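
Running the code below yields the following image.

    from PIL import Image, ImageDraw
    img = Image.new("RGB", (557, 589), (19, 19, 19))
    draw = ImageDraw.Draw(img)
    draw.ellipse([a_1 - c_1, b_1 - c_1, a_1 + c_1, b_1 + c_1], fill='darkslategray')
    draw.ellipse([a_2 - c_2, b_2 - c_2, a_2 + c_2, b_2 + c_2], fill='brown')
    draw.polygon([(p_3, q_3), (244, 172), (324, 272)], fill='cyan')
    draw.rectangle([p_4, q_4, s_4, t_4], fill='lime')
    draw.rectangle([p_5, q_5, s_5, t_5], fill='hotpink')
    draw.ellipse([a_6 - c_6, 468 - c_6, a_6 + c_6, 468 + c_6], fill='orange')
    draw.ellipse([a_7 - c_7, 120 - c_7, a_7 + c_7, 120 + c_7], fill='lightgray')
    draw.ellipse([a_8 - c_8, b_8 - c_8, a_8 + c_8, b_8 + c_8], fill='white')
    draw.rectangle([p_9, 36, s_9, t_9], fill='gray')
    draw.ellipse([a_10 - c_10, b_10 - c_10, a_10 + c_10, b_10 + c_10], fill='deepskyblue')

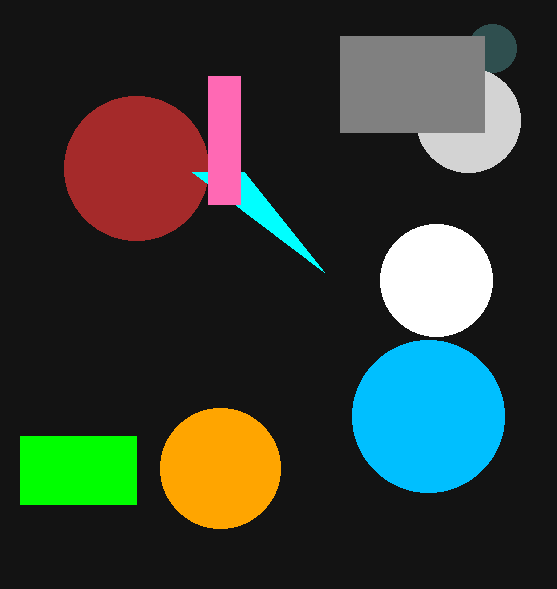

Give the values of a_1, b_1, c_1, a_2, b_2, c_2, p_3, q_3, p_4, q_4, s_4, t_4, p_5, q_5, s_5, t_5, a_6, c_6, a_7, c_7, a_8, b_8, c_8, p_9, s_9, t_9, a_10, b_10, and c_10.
a_1 = 492; b_1 = 48; c_1 = 24; a_2 = 136; b_2 = 168; c_2 = 72; p_3 = 192; q_3 = 172; p_4 = 20; q_4 = 436; s_4 = 136; t_4 = 504; p_5 = 208; q_5 = 76; s_5 = 240; t_5 = 204; a_6 = 220; c_6 = 60; a_7 = 468; c_7 = 52; a_8 = 436; b_8 = 280; c_8 = 56; p_9 = 340; s_9 = 484; t_9 = 132; a_10 = 428; b_10 = 416; c_10 = 76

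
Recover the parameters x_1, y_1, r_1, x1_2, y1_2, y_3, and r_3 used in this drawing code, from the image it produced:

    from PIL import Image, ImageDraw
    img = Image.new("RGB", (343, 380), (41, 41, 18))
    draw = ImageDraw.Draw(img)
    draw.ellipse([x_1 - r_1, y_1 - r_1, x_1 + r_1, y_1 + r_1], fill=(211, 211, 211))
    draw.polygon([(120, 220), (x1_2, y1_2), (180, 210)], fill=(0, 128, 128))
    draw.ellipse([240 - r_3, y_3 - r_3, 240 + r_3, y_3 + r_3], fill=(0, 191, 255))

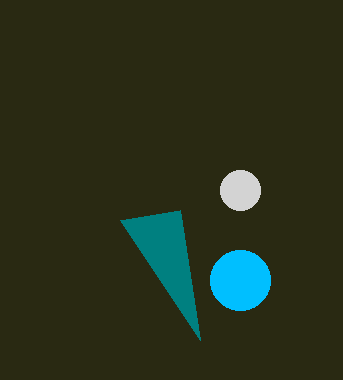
x_1 = 240
y_1 = 190
r_1 = 20
x1_2 = 200
y1_2 = 340
y_3 = 280
r_3 = 30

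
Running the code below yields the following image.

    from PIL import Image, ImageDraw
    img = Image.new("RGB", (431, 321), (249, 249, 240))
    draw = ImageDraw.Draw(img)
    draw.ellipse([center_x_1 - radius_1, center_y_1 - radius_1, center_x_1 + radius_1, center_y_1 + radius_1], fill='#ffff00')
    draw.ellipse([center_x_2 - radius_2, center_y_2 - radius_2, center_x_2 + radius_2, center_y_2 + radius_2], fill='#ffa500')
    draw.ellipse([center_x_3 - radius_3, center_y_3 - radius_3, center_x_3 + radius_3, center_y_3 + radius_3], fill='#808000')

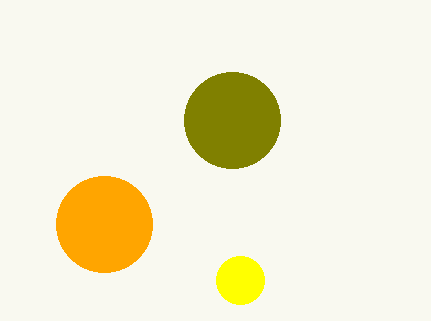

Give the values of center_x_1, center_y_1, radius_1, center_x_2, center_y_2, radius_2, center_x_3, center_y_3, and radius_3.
center_x_1 = 240
center_y_1 = 280
radius_1 = 24
center_x_2 = 104
center_y_2 = 224
radius_2 = 48
center_x_3 = 232
center_y_3 = 120
radius_3 = 48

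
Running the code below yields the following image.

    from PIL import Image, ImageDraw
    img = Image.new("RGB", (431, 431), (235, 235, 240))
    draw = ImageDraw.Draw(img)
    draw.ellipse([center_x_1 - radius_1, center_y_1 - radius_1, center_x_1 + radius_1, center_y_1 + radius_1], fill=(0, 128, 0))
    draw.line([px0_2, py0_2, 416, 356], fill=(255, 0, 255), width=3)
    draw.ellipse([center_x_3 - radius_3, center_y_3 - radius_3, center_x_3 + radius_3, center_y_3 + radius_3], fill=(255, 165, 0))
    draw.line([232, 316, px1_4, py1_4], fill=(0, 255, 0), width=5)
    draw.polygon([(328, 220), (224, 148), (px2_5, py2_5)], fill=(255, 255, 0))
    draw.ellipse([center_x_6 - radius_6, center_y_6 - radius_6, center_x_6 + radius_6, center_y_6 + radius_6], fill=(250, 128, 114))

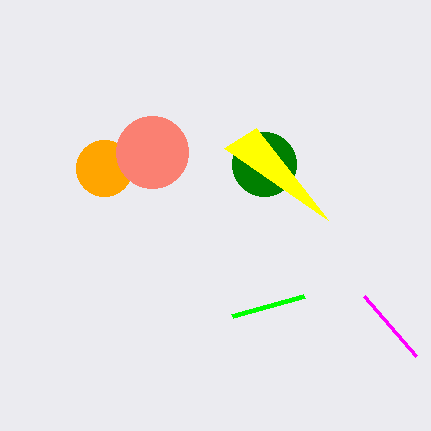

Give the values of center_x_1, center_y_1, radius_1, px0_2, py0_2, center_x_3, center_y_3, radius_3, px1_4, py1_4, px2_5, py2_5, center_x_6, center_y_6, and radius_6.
center_x_1 = 264
center_y_1 = 164
radius_1 = 32
px0_2 = 364
py0_2 = 296
center_x_3 = 104
center_y_3 = 168
radius_3 = 28
px1_4 = 304
py1_4 = 296
px2_5 = 256
py2_5 = 128
center_x_6 = 152
center_y_6 = 152
radius_6 = 36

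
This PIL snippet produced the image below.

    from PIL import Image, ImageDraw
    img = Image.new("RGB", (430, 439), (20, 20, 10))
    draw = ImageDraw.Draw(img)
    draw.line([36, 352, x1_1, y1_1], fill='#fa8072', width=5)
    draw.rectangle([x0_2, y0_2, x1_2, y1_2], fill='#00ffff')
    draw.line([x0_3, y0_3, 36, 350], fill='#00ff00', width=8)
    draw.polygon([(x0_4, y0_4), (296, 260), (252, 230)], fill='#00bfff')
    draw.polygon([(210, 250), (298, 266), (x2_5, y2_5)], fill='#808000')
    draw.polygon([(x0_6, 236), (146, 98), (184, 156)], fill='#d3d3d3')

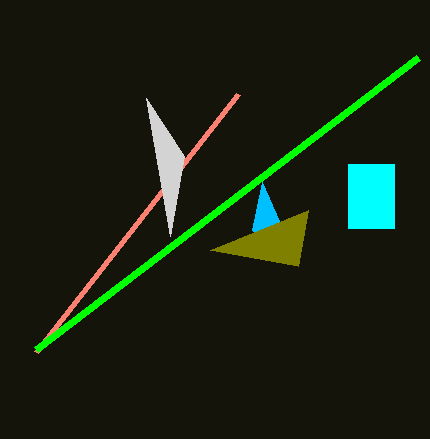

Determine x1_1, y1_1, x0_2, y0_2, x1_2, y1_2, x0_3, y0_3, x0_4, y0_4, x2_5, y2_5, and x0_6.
x1_1 = 238
y1_1 = 94
x0_2 = 348
y0_2 = 164
x1_2 = 394
y1_2 = 228
x0_3 = 418
y0_3 = 58
x0_4 = 262
y0_4 = 182
x2_5 = 308
y2_5 = 210
x0_6 = 170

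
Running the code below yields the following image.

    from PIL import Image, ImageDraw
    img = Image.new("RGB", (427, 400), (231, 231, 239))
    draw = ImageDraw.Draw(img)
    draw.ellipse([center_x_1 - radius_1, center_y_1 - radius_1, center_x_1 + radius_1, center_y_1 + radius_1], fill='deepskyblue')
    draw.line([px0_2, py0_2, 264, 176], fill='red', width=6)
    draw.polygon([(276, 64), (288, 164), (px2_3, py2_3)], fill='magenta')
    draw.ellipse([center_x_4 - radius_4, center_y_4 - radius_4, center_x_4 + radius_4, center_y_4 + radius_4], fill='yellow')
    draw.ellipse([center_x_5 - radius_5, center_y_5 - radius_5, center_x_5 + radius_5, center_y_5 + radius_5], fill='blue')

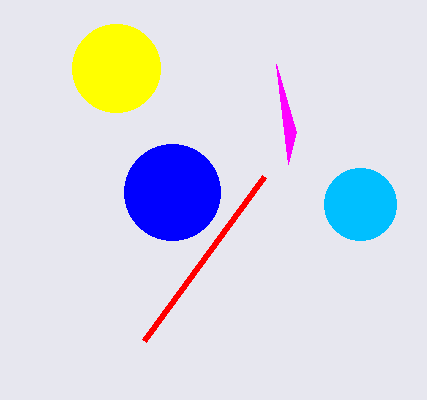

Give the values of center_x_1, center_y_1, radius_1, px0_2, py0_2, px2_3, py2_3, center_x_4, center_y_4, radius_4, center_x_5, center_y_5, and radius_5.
center_x_1 = 360, center_y_1 = 204, radius_1 = 36, px0_2 = 144, py0_2 = 340, px2_3 = 296, py2_3 = 132, center_x_4 = 116, center_y_4 = 68, radius_4 = 44, center_x_5 = 172, center_y_5 = 192, radius_5 = 48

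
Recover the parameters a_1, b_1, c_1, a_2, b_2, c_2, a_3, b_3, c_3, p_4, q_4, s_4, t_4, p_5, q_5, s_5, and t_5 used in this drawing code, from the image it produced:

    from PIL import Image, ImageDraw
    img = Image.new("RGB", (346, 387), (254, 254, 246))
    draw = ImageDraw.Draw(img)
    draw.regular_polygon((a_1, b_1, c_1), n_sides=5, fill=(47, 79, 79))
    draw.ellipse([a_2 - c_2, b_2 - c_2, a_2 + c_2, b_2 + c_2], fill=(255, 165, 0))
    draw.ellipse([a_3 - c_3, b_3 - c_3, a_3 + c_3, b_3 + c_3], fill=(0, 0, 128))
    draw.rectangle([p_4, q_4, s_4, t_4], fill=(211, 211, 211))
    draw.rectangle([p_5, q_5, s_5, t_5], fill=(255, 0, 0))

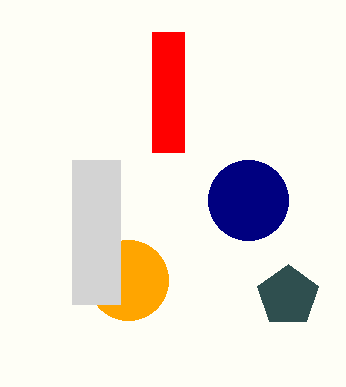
a_1 = 288
b_1 = 296
c_1 = 32
a_2 = 128
b_2 = 280
c_2 = 40
a_3 = 248
b_3 = 200
c_3 = 40
p_4 = 72
q_4 = 160
s_4 = 120
t_4 = 304
p_5 = 152
q_5 = 32
s_5 = 184
t_5 = 152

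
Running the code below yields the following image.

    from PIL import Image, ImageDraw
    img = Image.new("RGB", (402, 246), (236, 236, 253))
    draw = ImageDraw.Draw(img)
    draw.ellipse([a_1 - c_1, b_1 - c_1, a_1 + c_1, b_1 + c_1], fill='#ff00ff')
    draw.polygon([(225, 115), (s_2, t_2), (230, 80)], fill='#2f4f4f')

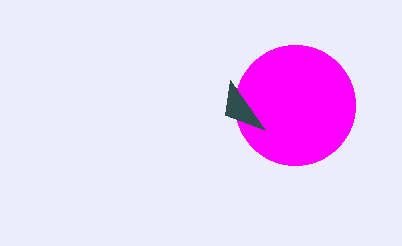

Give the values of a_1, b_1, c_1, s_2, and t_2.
a_1 = 295; b_1 = 105; c_1 = 60; s_2 = 265; t_2 = 130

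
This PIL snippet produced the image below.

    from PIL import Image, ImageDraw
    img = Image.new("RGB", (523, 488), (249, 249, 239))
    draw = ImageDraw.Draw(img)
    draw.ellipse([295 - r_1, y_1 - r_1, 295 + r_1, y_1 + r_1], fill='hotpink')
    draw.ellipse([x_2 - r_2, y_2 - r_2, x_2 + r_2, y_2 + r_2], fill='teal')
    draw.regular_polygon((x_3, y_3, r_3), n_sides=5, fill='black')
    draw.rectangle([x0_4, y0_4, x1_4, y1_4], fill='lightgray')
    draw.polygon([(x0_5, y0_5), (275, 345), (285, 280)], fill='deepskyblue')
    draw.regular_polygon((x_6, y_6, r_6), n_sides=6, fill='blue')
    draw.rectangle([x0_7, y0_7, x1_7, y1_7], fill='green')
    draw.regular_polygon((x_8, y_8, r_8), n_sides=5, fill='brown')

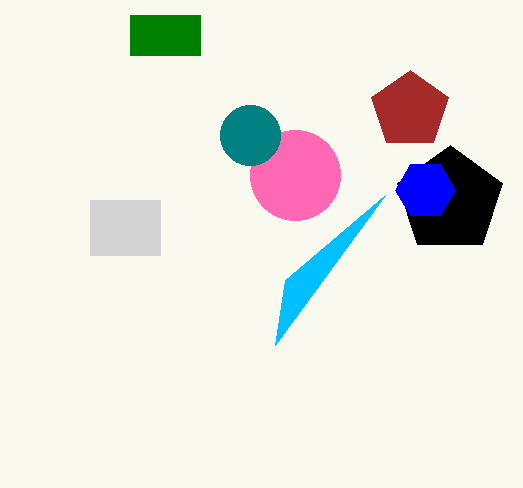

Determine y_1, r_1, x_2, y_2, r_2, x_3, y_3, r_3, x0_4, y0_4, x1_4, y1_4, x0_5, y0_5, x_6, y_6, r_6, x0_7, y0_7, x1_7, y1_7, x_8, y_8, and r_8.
y_1 = 175; r_1 = 45; x_2 = 250; y_2 = 135; r_2 = 30; x_3 = 450; y_3 = 200; r_3 = 55; x0_4 = 90; y0_4 = 200; x1_4 = 160; y1_4 = 255; x0_5 = 385; y0_5 = 195; x_6 = 425; y_6 = 190; r_6 = 30; x0_7 = 130; y0_7 = 15; x1_7 = 200; y1_7 = 55; x_8 = 410; y_8 = 110; r_8 = 40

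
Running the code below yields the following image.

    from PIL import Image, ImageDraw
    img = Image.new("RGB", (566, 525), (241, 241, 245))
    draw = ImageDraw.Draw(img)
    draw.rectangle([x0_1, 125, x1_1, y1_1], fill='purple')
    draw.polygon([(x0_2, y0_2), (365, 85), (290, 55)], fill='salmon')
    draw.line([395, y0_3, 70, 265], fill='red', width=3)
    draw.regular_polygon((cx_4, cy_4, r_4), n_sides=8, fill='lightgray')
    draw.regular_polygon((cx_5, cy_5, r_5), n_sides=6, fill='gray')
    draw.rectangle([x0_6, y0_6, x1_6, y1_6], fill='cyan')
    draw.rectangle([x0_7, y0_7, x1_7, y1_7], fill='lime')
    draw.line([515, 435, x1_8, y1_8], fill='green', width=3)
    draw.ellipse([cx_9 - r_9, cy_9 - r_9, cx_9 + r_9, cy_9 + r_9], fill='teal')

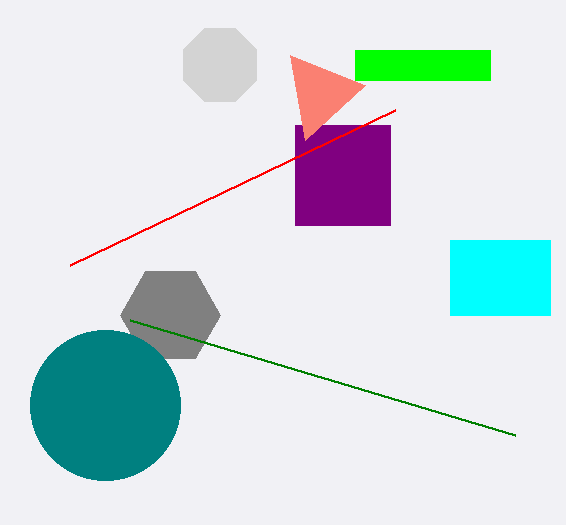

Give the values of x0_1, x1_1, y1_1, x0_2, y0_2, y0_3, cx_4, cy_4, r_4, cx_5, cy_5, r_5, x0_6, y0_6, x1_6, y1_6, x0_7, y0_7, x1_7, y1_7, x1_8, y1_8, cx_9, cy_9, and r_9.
x0_1 = 295, x1_1 = 390, y1_1 = 225, x0_2 = 305, y0_2 = 140, y0_3 = 110, cx_4 = 220, cy_4 = 65, r_4 = 40, cx_5 = 170, cy_5 = 315, r_5 = 50, x0_6 = 450, y0_6 = 240, x1_6 = 550, y1_6 = 315, x0_7 = 355, y0_7 = 50, x1_7 = 490, y1_7 = 80, x1_8 = 130, y1_8 = 320, cx_9 = 105, cy_9 = 405, r_9 = 75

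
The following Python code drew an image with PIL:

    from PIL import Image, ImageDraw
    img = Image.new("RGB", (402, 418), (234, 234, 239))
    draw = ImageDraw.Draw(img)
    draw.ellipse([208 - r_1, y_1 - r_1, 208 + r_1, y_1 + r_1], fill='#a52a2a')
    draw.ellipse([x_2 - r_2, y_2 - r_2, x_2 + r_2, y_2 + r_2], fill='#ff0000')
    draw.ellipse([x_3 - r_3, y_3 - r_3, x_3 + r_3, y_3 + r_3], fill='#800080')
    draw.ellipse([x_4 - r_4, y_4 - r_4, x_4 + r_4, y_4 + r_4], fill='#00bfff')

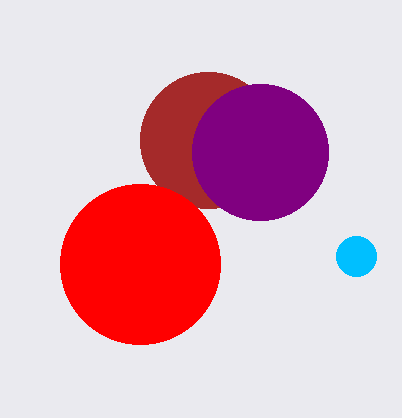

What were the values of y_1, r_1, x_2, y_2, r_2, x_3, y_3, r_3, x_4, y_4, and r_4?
y_1 = 140
r_1 = 68
x_2 = 140
y_2 = 264
r_2 = 80
x_3 = 260
y_3 = 152
r_3 = 68
x_4 = 356
y_4 = 256
r_4 = 20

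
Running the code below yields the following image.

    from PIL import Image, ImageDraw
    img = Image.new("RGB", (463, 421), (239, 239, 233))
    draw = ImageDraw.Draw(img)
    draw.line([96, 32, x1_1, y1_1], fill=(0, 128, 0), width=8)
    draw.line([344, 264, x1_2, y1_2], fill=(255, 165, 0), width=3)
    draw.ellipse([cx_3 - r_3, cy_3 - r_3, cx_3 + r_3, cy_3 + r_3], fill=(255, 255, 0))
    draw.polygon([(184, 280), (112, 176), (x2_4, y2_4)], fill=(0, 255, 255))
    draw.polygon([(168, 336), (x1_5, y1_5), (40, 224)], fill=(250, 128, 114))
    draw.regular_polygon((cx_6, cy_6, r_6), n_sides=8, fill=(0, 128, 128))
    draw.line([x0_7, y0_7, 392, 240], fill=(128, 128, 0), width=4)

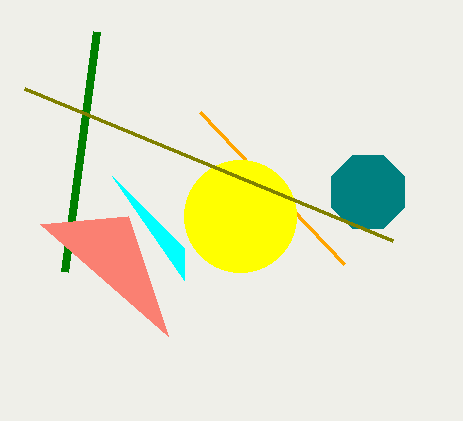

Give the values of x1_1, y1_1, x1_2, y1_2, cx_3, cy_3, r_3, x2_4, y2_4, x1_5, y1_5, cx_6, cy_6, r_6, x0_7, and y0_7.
x1_1 = 64; y1_1 = 272; x1_2 = 200; y1_2 = 112; cx_3 = 240; cy_3 = 216; r_3 = 56; x2_4 = 184; y2_4 = 248; x1_5 = 128; y1_5 = 216; cx_6 = 368; cy_6 = 192; r_6 = 40; x0_7 = 24; y0_7 = 88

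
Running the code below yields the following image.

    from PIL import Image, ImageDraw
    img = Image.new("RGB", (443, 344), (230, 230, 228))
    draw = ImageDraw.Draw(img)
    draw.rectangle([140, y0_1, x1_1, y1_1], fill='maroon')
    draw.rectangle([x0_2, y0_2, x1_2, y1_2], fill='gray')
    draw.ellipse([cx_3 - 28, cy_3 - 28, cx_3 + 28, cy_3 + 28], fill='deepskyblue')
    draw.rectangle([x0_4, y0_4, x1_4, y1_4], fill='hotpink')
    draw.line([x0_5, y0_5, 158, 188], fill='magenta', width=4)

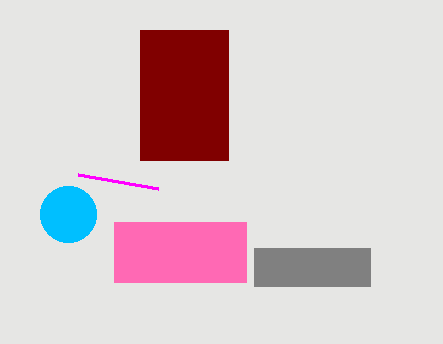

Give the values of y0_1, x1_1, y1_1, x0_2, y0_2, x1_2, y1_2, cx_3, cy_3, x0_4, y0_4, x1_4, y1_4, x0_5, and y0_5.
y0_1 = 30
x1_1 = 228
y1_1 = 160
x0_2 = 254
y0_2 = 248
x1_2 = 370
y1_2 = 286
cx_3 = 68
cy_3 = 214
x0_4 = 114
y0_4 = 222
x1_4 = 246
y1_4 = 282
x0_5 = 78
y0_5 = 174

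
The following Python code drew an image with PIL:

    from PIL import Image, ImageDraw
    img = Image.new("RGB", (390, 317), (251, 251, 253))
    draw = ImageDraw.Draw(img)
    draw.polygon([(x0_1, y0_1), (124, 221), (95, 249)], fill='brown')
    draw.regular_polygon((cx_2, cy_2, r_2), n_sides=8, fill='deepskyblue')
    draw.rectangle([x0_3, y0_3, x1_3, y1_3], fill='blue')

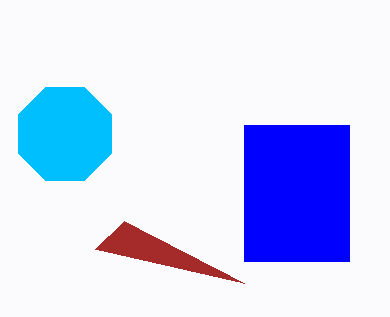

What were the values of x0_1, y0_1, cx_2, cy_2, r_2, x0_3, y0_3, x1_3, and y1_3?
x0_1 = 244; y0_1 = 283; cx_2 = 65; cy_2 = 134; r_2 = 50; x0_3 = 244; y0_3 = 125; x1_3 = 349; y1_3 = 261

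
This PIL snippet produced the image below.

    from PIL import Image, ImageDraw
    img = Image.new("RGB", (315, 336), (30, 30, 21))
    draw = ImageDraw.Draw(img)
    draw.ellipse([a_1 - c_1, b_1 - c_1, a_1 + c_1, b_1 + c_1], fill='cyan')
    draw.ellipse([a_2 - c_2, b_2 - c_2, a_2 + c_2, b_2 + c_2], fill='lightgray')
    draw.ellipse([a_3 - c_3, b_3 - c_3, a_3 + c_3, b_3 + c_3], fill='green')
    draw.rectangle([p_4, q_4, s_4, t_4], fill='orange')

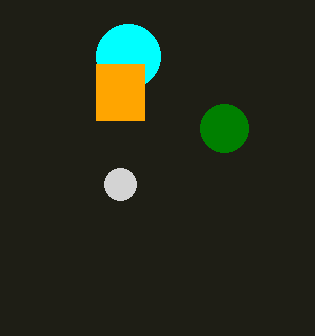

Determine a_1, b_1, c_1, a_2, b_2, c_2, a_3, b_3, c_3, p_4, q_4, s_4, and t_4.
a_1 = 128
b_1 = 56
c_1 = 32
a_2 = 120
b_2 = 184
c_2 = 16
a_3 = 224
b_3 = 128
c_3 = 24
p_4 = 96
q_4 = 64
s_4 = 144
t_4 = 120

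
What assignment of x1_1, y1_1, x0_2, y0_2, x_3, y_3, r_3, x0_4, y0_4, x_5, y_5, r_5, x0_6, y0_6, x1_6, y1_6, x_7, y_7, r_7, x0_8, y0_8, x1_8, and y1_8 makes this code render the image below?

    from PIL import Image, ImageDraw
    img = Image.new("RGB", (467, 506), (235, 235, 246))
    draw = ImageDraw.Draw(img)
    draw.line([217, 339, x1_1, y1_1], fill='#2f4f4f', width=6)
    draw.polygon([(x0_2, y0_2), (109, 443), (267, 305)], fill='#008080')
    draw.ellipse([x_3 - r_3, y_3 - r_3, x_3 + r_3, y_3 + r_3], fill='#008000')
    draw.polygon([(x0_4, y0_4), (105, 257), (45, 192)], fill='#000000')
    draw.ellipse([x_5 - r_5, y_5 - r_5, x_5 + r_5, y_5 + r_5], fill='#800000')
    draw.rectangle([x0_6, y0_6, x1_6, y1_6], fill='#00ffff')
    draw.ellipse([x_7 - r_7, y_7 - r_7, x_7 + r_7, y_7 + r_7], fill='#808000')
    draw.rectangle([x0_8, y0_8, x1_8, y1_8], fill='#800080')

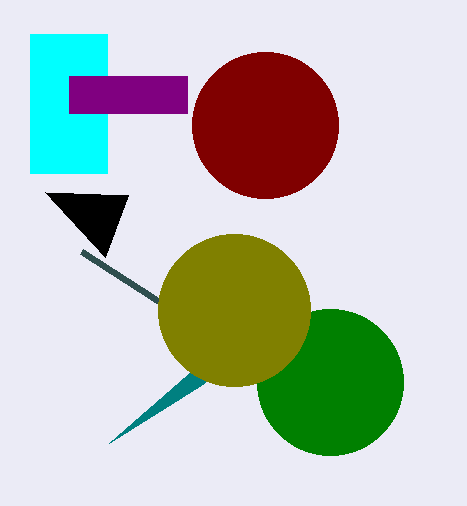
x1_1 = 82
y1_1 = 252
x0_2 = 203
y0_2 = 384
x_3 = 330
y_3 = 382
r_3 = 73
x0_4 = 128
y0_4 = 195
x_5 = 265
y_5 = 125
r_5 = 73
x0_6 = 30
y0_6 = 34
x1_6 = 107
y1_6 = 173
x_7 = 234
y_7 = 310
r_7 = 76
x0_8 = 69
y0_8 = 76
x1_8 = 187
y1_8 = 113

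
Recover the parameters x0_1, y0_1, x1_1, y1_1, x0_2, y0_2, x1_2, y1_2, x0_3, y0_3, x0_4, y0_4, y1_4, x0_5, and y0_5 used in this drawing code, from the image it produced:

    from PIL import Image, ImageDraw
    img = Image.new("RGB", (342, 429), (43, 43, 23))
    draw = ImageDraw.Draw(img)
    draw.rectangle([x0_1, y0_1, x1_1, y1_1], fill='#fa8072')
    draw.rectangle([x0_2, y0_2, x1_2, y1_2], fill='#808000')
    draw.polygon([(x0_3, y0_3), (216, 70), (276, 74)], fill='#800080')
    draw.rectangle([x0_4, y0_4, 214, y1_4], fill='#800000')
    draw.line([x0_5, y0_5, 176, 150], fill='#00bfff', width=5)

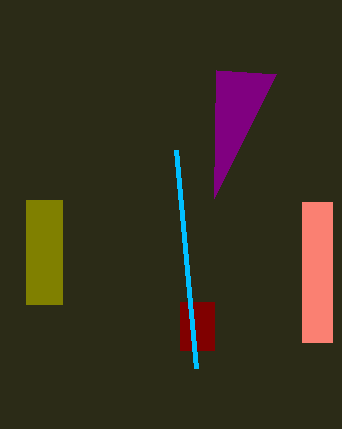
x0_1 = 302
y0_1 = 202
x1_1 = 332
y1_1 = 342
x0_2 = 26
y0_2 = 200
x1_2 = 62
y1_2 = 304
x0_3 = 214
y0_3 = 198
x0_4 = 180
y0_4 = 302
y1_4 = 350
x0_5 = 196
y0_5 = 368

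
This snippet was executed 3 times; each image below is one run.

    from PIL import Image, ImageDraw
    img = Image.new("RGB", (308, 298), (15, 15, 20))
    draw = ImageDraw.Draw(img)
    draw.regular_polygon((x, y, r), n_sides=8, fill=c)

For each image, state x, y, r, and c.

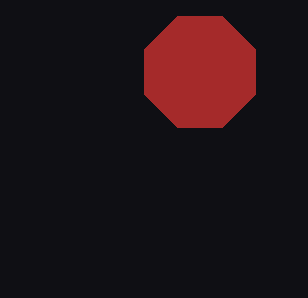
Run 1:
x = 200
y = 72
r = 60
c = 'brown'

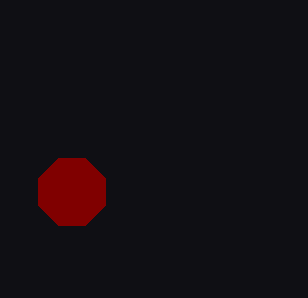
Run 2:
x = 72; y = 192; r = 36; c = 'maroon'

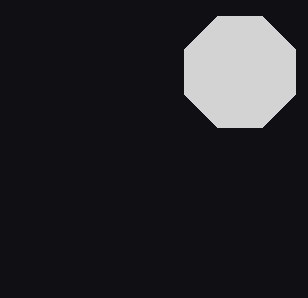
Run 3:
x = 240, y = 72, r = 60, c = 'lightgray'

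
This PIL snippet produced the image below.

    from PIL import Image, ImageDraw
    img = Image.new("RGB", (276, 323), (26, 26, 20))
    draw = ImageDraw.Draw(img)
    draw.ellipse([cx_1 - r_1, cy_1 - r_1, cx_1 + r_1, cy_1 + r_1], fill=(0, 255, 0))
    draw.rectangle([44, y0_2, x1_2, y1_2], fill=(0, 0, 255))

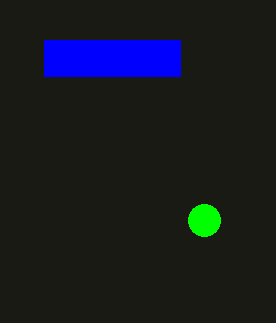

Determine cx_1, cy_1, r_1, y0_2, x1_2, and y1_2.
cx_1 = 204; cy_1 = 220; r_1 = 16; y0_2 = 40; x1_2 = 180; y1_2 = 76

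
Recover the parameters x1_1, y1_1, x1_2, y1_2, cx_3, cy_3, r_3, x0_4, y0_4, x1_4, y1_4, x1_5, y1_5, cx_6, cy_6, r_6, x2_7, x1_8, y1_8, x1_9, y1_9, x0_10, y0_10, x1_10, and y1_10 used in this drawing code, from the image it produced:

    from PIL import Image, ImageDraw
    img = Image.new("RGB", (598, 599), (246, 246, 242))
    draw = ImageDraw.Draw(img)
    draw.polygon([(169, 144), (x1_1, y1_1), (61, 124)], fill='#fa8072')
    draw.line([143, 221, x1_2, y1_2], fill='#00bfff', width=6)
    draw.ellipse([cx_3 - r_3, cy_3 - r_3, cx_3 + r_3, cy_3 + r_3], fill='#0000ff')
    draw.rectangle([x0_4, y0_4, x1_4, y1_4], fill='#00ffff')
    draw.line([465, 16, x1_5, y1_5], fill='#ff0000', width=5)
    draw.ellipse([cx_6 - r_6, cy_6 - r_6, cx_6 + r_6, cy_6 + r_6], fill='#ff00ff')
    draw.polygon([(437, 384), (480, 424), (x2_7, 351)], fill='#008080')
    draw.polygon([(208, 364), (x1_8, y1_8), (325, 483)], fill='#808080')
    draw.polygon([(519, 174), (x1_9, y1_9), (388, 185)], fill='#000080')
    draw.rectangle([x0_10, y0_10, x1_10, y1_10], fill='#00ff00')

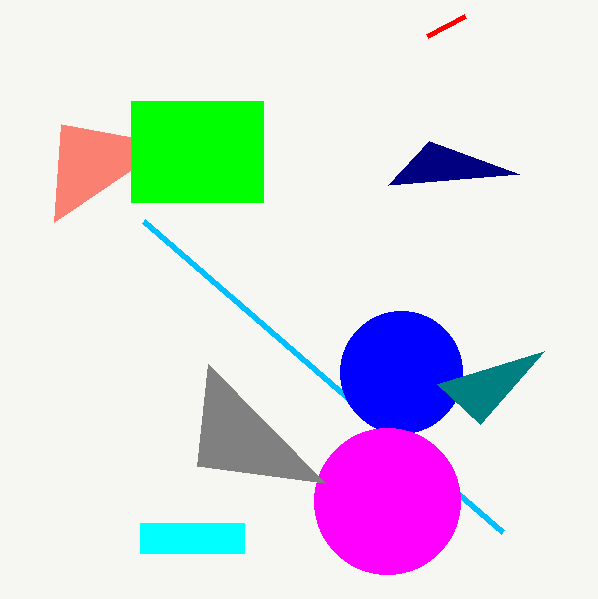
x1_1 = 54; y1_1 = 222; x1_2 = 502; y1_2 = 532; cx_3 = 401; cy_3 = 372; r_3 = 61; x0_4 = 140; y0_4 = 523; x1_4 = 244; y1_4 = 553; x1_5 = 427; y1_5 = 36; cx_6 = 387; cy_6 = 501; r_6 = 73; x2_7 = 544; x1_8 = 197; y1_8 = 466; x1_9 = 429; y1_9 = 141; x0_10 = 131; y0_10 = 101; x1_10 = 263; y1_10 = 202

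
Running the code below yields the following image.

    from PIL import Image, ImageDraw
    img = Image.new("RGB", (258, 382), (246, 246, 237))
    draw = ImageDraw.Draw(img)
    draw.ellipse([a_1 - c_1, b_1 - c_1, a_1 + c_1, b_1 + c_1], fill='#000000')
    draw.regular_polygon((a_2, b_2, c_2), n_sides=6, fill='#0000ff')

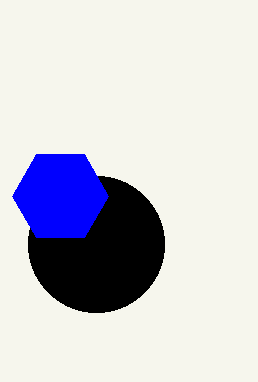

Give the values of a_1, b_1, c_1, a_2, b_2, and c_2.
a_1 = 96; b_1 = 244; c_1 = 68; a_2 = 60; b_2 = 196; c_2 = 48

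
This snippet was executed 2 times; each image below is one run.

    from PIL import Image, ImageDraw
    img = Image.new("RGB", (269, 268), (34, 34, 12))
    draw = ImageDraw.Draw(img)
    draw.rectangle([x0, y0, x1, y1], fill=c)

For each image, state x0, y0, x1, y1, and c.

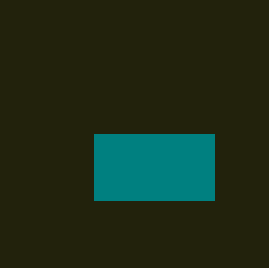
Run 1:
x0 = 94, y0 = 134, x1 = 214, y1 = 200, c = 'teal'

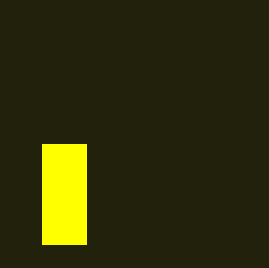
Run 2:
x0 = 42; y0 = 144; x1 = 86; y1 = 244; c = 'yellow'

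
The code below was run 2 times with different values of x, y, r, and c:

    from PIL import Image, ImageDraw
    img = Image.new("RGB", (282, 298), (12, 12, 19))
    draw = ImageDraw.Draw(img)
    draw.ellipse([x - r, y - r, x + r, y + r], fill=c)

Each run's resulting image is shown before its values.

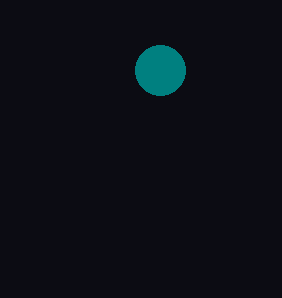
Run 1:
x = 160
y = 70
r = 25
c = 'teal'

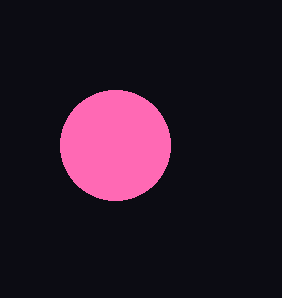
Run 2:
x = 115, y = 145, r = 55, c = 'hotpink'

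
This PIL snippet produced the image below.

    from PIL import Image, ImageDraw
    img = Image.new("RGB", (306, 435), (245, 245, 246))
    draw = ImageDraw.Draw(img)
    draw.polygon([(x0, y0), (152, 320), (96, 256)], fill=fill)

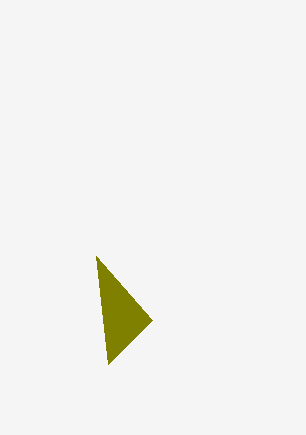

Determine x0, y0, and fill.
x0 = 108, y0 = 364, fill = 'olive'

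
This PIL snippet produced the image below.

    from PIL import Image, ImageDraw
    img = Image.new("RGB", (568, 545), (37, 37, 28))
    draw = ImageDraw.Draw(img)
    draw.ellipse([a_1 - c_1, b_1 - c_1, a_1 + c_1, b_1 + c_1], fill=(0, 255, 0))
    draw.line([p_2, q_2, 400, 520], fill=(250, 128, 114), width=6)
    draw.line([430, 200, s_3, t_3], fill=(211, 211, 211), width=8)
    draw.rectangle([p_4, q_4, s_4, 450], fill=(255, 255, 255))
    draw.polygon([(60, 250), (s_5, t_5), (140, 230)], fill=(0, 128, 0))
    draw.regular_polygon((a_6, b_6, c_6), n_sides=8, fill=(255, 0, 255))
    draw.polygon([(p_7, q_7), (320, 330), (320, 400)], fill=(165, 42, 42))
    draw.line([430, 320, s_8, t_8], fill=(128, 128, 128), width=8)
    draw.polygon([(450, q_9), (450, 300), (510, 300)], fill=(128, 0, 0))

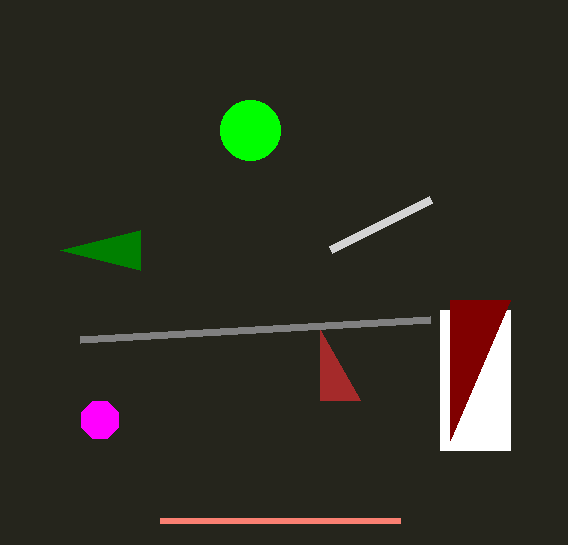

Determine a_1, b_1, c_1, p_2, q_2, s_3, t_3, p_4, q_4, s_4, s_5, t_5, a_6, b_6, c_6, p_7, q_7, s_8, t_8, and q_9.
a_1 = 250
b_1 = 130
c_1 = 30
p_2 = 160
q_2 = 520
s_3 = 330
t_3 = 250
p_4 = 440
q_4 = 310
s_4 = 510
s_5 = 140
t_5 = 270
a_6 = 100
b_6 = 420
c_6 = 20
p_7 = 360
q_7 = 400
s_8 = 80
t_8 = 340
q_9 = 440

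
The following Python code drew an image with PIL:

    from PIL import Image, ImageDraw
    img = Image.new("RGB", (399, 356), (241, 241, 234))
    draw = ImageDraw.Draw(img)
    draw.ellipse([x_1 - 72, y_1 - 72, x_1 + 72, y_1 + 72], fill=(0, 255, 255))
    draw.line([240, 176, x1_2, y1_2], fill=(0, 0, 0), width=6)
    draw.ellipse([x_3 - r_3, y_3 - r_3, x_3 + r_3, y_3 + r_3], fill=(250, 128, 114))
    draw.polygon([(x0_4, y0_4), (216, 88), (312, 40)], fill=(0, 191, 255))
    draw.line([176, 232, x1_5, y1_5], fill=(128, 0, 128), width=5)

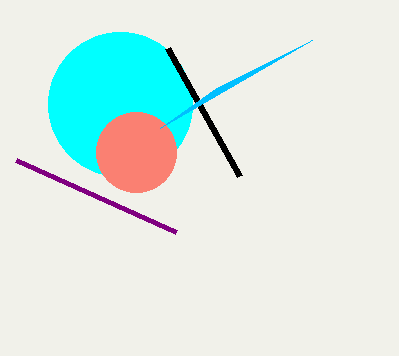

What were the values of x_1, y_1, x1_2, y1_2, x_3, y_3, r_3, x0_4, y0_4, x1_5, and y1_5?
x_1 = 120, y_1 = 104, x1_2 = 168, y1_2 = 48, x_3 = 136, y_3 = 152, r_3 = 40, x0_4 = 160, y0_4 = 128, x1_5 = 16, y1_5 = 160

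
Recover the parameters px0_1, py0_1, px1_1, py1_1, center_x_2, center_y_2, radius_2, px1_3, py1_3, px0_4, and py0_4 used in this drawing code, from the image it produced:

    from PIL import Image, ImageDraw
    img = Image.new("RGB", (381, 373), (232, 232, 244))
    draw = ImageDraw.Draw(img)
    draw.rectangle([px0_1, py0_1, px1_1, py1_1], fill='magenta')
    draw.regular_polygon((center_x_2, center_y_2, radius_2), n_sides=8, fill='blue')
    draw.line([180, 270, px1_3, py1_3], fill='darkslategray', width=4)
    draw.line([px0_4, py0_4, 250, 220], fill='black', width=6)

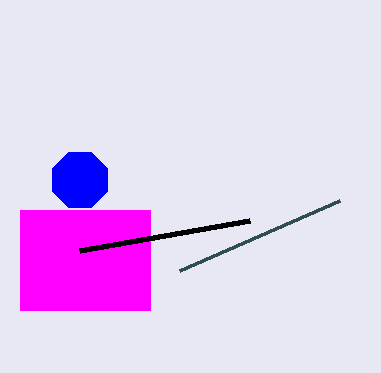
px0_1 = 20
py0_1 = 210
px1_1 = 150
py1_1 = 310
center_x_2 = 80
center_y_2 = 180
radius_2 = 30
px1_3 = 340
py1_3 = 200
px0_4 = 80
py0_4 = 250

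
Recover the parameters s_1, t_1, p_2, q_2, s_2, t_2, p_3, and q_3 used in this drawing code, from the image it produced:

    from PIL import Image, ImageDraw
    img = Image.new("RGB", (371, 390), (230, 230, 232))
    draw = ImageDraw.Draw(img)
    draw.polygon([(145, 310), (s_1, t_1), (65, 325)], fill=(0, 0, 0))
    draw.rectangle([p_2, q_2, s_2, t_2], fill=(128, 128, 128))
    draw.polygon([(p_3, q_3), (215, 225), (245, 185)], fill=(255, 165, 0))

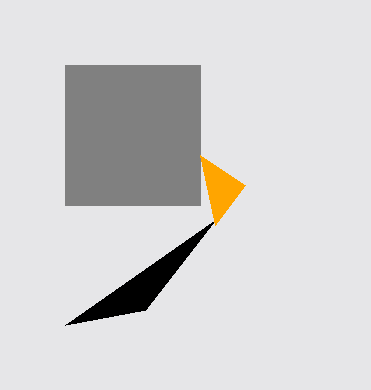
s_1 = 215; t_1 = 220; p_2 = 65; q_2 = 65; s_2 = 200; t_2 = 205; p_3 = 200; q_3 = 155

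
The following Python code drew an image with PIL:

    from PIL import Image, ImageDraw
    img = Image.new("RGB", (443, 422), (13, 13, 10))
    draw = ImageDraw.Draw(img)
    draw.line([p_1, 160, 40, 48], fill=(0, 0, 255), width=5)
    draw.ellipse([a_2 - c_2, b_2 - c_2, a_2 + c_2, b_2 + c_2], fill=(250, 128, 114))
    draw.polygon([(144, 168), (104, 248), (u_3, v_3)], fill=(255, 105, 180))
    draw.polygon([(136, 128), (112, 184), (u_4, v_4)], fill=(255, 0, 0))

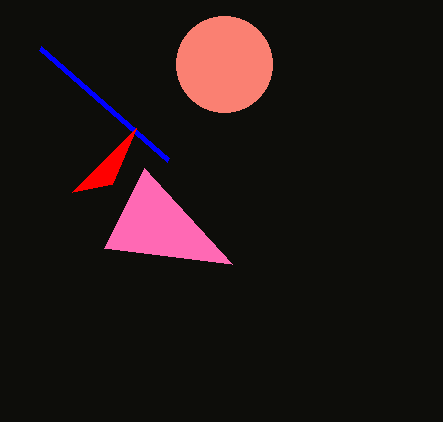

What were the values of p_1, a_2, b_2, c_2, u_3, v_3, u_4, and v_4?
p_1 = 168, a_2 = 224, b_2 = 64, c_2 = 48, u_3 = 232, v_3 = 264, u_4 = 72, v_4 = 192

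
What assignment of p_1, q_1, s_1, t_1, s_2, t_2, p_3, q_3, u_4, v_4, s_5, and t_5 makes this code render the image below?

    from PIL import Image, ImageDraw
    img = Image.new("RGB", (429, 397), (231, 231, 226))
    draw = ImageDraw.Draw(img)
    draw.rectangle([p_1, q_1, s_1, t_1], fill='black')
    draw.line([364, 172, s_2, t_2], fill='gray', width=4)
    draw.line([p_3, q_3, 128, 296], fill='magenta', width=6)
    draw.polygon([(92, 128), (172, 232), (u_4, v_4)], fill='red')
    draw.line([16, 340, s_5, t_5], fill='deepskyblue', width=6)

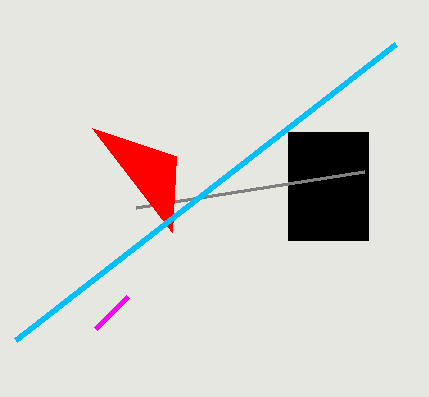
p_1 = 288; q_1 = 132; s_1 = 368; t_1 = 240; s_2 = 136; t_2 = 208; p_3 = 96; q_3 = 328; u_4 = 176; v_4 = 156; s_5 = 396; t_5 = 44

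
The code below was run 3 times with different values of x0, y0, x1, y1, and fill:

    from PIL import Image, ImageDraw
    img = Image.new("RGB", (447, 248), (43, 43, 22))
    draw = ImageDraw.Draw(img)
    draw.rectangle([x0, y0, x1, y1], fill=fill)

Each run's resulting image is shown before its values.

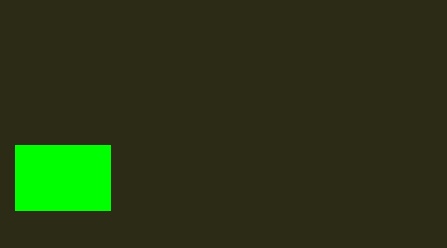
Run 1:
x0 = 15
y0 = 145
x1 = 110
y1 = 210
fill = 'lime'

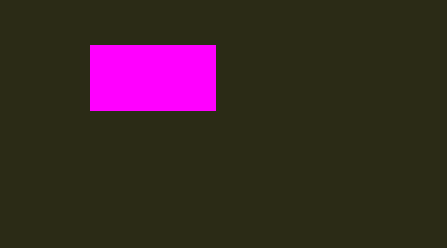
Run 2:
x0 = 90; y0 = 45; x1 = 215; y1 = 110; fill = 'magenta'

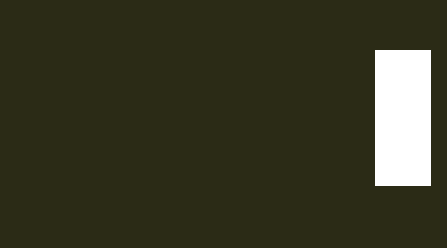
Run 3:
x0 = 375; y0 = 50; x1 = 430; y1 = 185; fill = 'white'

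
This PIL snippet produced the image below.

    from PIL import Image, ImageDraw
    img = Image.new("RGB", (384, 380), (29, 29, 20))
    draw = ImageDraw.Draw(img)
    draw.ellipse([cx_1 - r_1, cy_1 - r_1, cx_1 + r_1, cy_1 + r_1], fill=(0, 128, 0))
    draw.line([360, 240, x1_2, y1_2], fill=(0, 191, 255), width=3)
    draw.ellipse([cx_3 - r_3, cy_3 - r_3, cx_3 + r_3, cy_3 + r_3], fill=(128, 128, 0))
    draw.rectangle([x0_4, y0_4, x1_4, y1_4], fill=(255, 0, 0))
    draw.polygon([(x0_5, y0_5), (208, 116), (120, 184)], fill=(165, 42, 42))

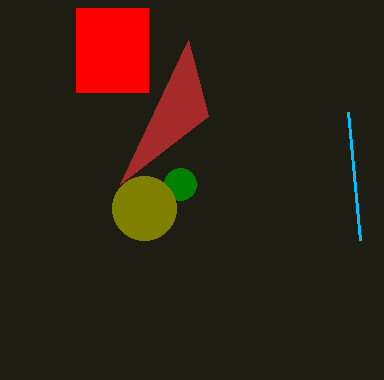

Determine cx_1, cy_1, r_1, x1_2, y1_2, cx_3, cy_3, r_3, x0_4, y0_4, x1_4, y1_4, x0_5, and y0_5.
cx_1 = 180
cy_1 = 184
r_1 = 16
x1_2 = 348
y1_2 = 112
cx_3 = 144
cy_3 = 208
r_3 = 32
x0_4 = 76
y0_4 = 8
x1_4 = 148
y1_4 = 92
x0_5 = 188
y0_5 = 40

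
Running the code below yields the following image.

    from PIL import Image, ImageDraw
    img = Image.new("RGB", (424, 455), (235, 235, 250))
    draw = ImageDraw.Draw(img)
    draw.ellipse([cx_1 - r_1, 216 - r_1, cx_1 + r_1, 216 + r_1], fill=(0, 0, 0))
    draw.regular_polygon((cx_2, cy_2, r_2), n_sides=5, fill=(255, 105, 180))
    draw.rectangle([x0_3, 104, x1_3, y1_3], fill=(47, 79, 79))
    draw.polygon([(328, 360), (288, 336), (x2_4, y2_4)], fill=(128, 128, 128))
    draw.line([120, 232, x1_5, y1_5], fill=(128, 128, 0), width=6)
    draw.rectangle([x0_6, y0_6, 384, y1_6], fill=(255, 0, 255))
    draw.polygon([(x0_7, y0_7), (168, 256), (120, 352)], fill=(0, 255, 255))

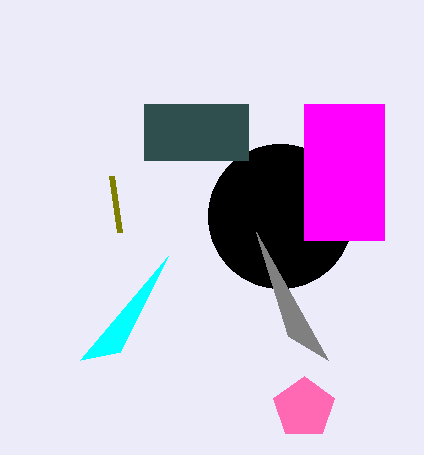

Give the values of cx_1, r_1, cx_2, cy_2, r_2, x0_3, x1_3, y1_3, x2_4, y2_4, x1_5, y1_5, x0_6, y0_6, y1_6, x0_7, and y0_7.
cx_1 = 280; r_1 = 72; cx_2 = 304; cy_2 = 408; r_2 = 32; x0_3 = 144; x1_3 = 248; y1_3 = 160; x2_4 = 256; y2_4 = 232; x1_5 = 112; y1_5 = 176; x0_6 = 304; y0_6 = 104; y1_6 = 240; x0_7 = 80; y0_7 = 360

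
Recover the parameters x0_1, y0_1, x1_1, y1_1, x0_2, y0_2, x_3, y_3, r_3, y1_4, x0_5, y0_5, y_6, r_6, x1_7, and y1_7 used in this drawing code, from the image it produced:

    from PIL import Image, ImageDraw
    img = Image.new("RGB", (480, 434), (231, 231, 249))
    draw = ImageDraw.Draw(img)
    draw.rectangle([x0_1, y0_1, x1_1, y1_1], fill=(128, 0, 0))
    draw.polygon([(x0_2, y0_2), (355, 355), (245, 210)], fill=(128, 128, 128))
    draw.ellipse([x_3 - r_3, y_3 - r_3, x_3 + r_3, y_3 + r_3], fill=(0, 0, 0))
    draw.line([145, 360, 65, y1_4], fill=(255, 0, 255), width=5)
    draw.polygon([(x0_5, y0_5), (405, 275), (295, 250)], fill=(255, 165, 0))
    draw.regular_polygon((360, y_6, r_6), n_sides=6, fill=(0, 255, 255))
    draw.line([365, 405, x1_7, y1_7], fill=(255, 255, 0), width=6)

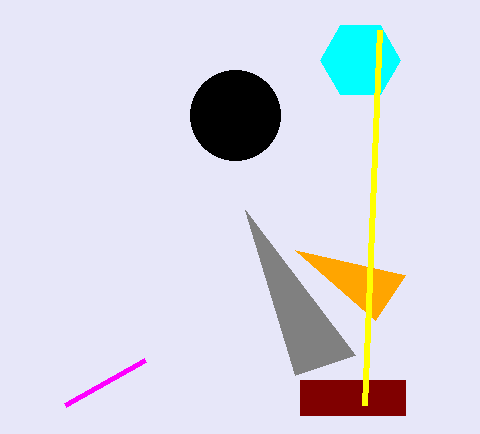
x0_1 = 300; y0_1 = 380; x1_1 = 405; y1_1 = 415; x0_2 = 295; y0_2 = 375; x_3 = 235; y_3 = 115; r_3 = 45; y1_4 = 405; x0_5 = 375; y0_5 = 320; y_6 = 60; r_6 = 40; x1_7 = 380; y1_7 = 30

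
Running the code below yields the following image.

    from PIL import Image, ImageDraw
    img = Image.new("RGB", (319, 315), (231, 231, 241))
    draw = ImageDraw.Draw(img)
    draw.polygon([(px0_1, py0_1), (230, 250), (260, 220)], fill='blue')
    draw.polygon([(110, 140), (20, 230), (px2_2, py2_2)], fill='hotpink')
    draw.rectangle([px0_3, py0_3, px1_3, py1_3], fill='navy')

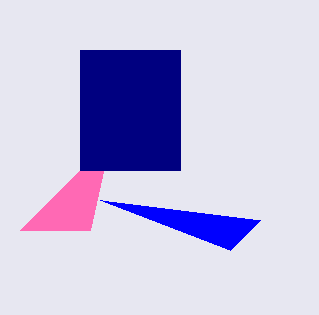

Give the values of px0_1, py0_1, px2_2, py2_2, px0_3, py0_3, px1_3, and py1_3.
px0_1 = 100; py0_1 = 200; px2_2 = 90; py2_2 = 230; px0_3 = 80; py0_3 = 50; px1_3 = 180; py1_3 = 170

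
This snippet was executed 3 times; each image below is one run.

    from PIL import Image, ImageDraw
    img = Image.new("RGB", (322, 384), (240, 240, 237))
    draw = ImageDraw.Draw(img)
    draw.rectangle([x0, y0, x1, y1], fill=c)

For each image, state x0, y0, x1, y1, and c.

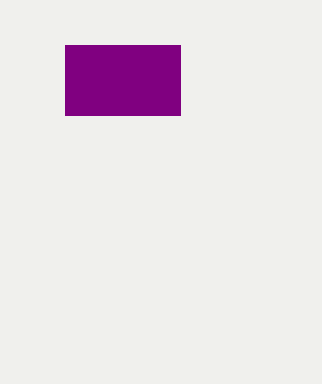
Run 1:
x0 = 65
y0 = 45
x1 = 180
y1 = 115
c = 'purple'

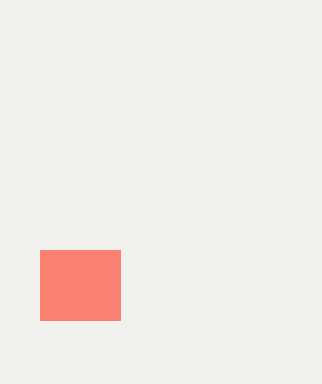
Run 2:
x0 = 40
y0 = 250
x1 = 120
y1 = 320
c = 'salmon'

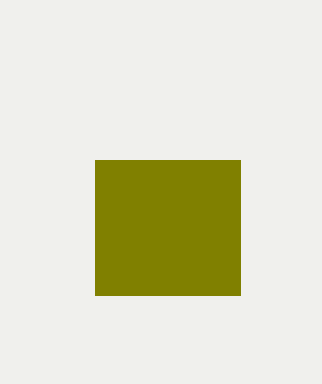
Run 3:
x0 = 95; y0 = 160; x1 = 240; y1 = 295; c = 'olive'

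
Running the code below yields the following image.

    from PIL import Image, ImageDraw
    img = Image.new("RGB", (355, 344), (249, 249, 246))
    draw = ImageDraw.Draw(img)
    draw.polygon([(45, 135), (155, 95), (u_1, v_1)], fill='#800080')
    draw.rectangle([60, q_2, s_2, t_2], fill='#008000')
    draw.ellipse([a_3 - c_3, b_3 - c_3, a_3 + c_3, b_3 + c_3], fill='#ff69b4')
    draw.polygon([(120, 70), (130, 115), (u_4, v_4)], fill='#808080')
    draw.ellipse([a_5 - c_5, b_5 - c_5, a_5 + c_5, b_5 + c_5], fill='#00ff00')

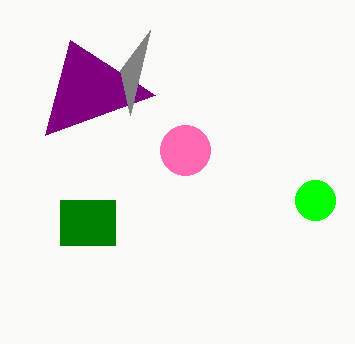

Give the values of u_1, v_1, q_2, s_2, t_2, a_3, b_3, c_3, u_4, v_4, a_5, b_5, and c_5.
u_1 = 70, v_1 = 40, q_2 = 200, s_2 = 115, t_2 = 245, a_3 = 185, b_3 = 150, c_3 = 25, u_4 = 150, v_4 = 30, a_5 = 315, b_5 = 200, c_5 = 20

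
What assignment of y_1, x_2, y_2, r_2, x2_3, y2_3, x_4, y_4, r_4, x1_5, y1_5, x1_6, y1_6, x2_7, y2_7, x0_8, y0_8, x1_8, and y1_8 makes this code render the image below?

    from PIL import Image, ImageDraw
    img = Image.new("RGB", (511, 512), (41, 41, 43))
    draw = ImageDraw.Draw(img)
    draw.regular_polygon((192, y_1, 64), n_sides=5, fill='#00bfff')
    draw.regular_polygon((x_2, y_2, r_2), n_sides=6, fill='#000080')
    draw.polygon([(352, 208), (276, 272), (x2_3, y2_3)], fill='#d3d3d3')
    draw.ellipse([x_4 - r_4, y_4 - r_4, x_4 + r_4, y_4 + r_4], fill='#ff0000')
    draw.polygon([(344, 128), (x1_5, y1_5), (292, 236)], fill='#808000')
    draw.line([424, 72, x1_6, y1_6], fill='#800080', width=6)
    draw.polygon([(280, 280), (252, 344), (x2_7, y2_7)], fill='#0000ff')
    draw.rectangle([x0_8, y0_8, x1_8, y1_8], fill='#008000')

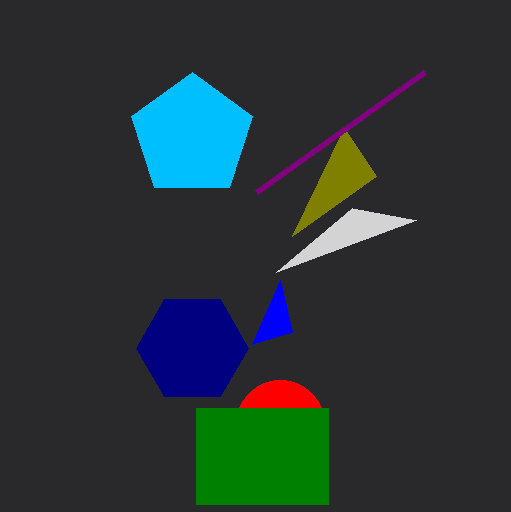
y_1 = 136, x_2 = 192, y_2 = 348, r_2 = 56, x2_3 = 416, y2_3 = 220, x_4 = 280, y_4 = 424, r_4 = 44, x1_5 = 376, y1_5 = 176, x1_6 = 256, y1_6 = 192, x2_7 = 292, y2_7 = 332, x0_8 = 196, y0_8 = 408, x1_8 = 328, y1_8 = 504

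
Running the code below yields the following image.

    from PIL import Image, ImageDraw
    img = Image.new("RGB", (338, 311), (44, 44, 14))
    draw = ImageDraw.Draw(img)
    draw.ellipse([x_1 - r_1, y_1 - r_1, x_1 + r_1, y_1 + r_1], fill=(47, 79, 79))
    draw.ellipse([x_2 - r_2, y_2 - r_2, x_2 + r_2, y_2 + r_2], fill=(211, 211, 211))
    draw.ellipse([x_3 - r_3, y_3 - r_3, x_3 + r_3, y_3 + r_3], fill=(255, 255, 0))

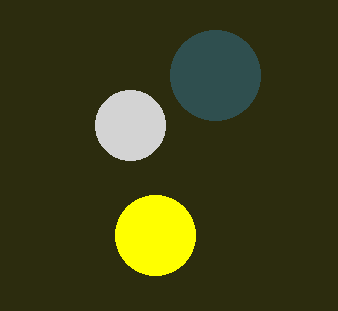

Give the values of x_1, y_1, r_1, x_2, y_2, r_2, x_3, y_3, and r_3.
x_1 = 215; y_1 = 75; r_1 = 45; x_2 = 130; y_2 = 125; r_2 = 35; x_3 = 155; y_3 = 235; r_3 = 40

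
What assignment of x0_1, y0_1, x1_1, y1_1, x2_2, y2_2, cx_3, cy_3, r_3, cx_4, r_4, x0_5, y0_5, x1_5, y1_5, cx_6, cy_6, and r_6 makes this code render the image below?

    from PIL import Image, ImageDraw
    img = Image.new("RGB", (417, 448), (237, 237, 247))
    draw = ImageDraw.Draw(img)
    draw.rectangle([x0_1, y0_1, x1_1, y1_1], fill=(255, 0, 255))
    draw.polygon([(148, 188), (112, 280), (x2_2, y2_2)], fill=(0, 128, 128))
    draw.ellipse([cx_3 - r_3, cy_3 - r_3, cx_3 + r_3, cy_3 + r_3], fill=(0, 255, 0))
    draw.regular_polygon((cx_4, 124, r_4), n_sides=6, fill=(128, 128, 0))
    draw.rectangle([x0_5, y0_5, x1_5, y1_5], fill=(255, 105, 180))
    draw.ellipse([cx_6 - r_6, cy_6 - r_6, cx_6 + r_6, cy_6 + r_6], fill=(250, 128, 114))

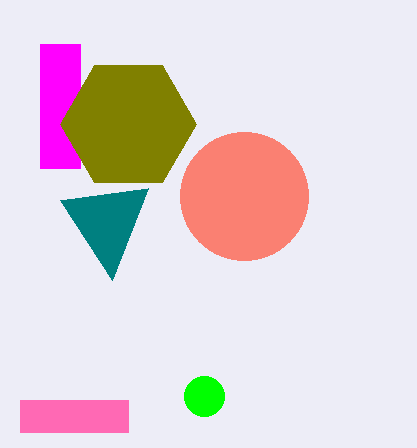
x0_1 = 40, y0_1 = 44, x1_1 = 80, y1_1 = 168, x2_2 = 60, y2_2 = 200, cx_3 = 204, cy_3 = 396, r_3 = 20, cx_4 = 128, r_4 = 68, x0_5 = 20, y0_5 = 400, x1_5 = 128, y1_5 = 432, cx_6 = 244, cy_6 = 196, r_6 = 64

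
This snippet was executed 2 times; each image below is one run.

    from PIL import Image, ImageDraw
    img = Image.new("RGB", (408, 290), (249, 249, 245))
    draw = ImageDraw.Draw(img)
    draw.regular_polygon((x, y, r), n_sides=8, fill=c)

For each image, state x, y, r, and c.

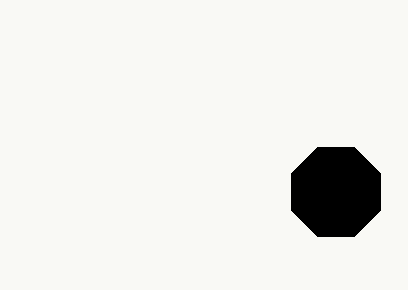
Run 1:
x = 336
y = 192
r = 48
c = 'black'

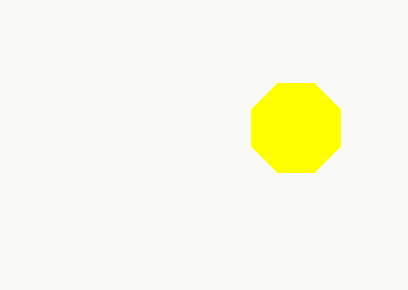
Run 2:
x = 296, y = 128, r = 48, c = 'yellow'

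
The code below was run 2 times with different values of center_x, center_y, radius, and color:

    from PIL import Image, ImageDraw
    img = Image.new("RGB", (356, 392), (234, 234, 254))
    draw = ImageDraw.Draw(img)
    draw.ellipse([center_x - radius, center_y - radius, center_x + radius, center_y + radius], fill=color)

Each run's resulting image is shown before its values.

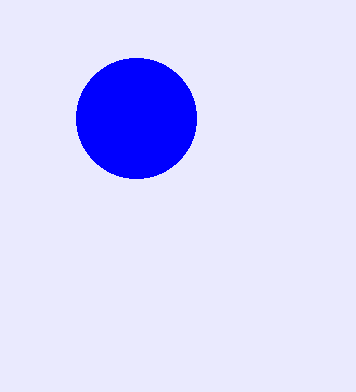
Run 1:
center_x = 136, center_y = 118, radius = 60, color = 'blue'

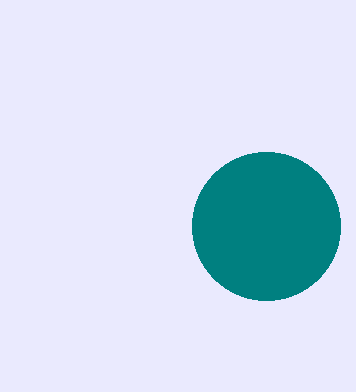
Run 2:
center_x = 266, center_y = 226, radius = 74, color = 'teal'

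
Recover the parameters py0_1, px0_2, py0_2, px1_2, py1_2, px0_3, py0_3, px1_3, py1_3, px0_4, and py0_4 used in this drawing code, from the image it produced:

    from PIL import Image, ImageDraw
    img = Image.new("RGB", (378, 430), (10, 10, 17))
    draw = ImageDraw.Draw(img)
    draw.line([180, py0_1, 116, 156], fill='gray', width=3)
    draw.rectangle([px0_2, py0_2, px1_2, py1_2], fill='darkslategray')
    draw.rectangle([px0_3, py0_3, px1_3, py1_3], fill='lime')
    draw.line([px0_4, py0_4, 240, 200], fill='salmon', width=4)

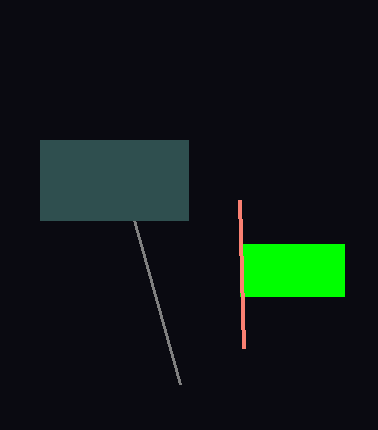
py0_1 = 384
px0_2 = 40
py0_2 = 140
px1_2 = 188
py1_2 = 220
px0_3 = 240
py0_3 = 244
px1_3 = 344
py1_3 = 296
px0_4 = 244
py0_4 = 348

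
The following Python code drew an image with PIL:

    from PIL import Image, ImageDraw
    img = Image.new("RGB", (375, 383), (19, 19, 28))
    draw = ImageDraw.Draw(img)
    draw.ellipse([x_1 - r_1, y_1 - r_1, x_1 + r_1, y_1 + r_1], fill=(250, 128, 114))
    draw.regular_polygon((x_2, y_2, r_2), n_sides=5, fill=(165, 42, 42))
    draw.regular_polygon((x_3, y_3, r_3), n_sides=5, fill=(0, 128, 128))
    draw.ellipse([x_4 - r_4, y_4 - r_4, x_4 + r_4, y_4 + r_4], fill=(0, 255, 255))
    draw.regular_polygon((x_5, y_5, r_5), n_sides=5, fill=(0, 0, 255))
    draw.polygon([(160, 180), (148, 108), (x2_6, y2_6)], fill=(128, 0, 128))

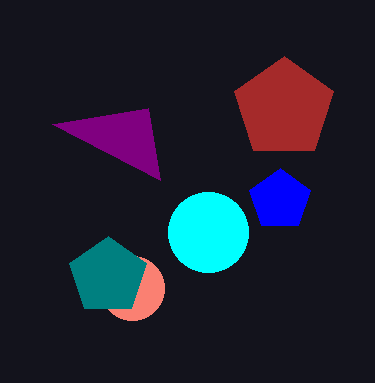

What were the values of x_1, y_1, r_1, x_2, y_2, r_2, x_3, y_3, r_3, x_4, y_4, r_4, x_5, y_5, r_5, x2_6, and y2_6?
x_1 = 132; y_1 = 288; r_1 = 32; x_2 = 284; y_2 = 108; r_2 = 52; x_3 = 108; y_3 = 276; r_3 = 40; x_4 = 208; y_4 = 232; r_4 = 40; x_5 = 280; y_5 = 200; r_5 = 32; x2_6 = 52; y2_6 = 124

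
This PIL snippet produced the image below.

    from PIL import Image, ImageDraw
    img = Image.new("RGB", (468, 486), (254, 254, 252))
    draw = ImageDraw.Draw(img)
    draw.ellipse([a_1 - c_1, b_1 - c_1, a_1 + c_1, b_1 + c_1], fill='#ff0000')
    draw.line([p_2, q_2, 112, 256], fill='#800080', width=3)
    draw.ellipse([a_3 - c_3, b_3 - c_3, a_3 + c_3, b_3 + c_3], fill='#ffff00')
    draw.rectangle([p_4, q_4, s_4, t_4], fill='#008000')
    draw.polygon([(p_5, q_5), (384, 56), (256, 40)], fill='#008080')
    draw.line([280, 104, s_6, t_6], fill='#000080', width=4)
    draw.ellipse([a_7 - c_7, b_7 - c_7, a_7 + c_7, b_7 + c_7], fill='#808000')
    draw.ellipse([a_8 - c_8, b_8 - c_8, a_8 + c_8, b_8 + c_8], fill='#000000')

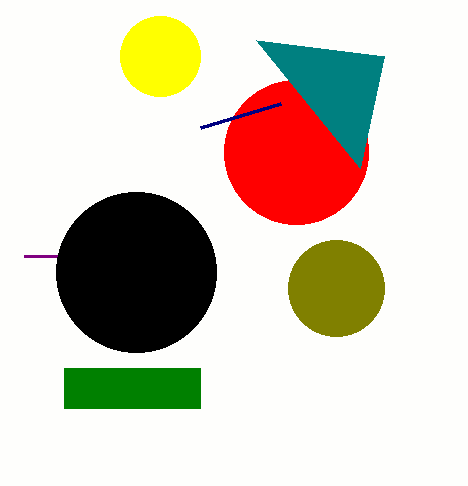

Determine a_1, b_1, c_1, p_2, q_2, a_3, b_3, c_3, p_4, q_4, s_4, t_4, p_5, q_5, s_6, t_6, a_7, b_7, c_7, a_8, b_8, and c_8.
a_1 = 296; b_1 = 152; c_1 = 72; p_2 = 24; q_2 = 256; a_3 = 160; b_3 = 56; c_3 = 40; p_4 = 64; q_4 = 368; s_4 = 200; t_4 = 408; p_5 = 360; q_5 = 168; s_6 = 200; t_6 = 128; a_7 = 336; b_7 = 288; c_7 = 48; a_8 = 136; b_8 = 272; c_8 = 80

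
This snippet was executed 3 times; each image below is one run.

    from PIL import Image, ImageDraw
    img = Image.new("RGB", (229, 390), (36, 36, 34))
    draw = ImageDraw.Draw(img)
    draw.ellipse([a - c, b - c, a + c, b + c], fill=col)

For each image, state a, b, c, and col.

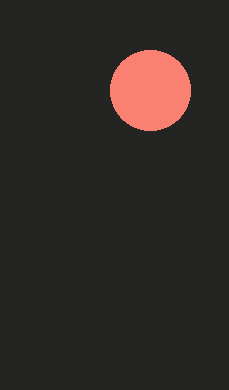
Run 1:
a = 150; b = 90; c = 40; col = 'salmon'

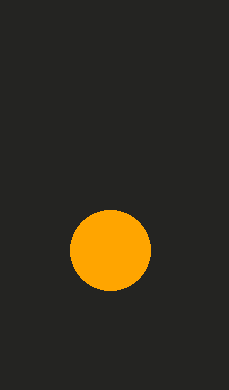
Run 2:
a = 110; b = 250; c = 40; col = 'orange'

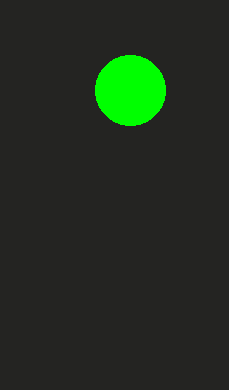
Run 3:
a = 130
b = 90
c = 35
col = 'lime'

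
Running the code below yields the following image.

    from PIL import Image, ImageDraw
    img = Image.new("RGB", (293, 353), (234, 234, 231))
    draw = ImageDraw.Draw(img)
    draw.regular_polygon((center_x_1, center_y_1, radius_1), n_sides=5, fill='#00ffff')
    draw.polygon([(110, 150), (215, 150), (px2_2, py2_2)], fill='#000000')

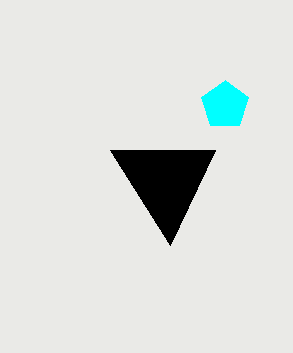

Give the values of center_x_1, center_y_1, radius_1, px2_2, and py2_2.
center_x_1 = 225; center_y_1 = 105; radius_1 = 25; px2_2 = 170; py2_2 = 245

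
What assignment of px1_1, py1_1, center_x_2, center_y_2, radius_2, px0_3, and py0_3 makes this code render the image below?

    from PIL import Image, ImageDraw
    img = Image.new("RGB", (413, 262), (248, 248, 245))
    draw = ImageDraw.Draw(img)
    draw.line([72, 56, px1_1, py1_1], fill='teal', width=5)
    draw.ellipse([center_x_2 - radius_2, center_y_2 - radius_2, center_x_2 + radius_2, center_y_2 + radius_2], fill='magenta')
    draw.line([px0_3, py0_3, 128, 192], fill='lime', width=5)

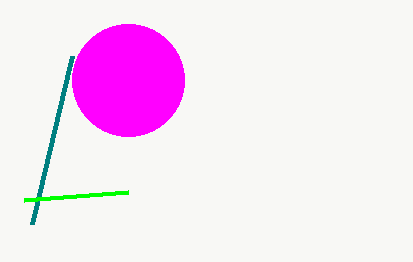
px1_1 = 32, py1_1 = 224, center_x_2 = 128, center_y_2 = 80, radius_2 = 56, px0_3 = 24, py0_3 = 200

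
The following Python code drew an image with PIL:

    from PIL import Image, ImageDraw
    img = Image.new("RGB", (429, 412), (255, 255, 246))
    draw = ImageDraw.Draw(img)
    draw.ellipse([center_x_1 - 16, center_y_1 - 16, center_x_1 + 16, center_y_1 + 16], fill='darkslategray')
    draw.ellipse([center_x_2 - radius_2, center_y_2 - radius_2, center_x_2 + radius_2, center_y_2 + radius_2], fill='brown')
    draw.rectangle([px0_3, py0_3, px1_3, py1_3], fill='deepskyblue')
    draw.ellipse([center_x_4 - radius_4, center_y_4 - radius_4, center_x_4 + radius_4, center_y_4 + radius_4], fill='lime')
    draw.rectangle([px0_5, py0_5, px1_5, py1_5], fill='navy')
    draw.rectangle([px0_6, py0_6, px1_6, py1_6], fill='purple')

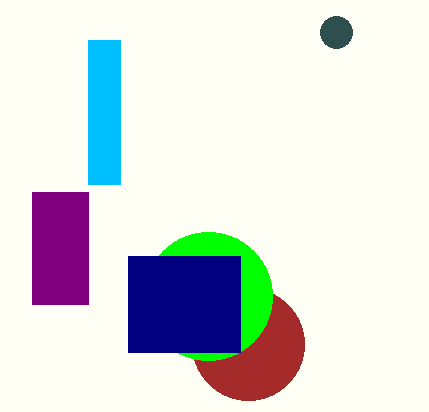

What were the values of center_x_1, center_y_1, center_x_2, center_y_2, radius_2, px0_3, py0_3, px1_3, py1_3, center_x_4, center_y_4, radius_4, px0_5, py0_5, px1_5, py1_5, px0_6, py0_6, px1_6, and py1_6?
center_x_1 = 336
center_y_1 = 32
center_x_2 = 248
center_y_2 = 344
radius_2 = 56
px0_3 = 88
py0_3 = 40
px1_3 = 120
py1_3 = 184
center_x_4 = 208
center_y_4 = 296
radius_4 = 64
px0_5 = 128
py0_5 = 256
px1_5 = 240
py1_5 = 352
px0_6 = 32
py0_6 = 192
px1_6 = 88
py1_6 = 304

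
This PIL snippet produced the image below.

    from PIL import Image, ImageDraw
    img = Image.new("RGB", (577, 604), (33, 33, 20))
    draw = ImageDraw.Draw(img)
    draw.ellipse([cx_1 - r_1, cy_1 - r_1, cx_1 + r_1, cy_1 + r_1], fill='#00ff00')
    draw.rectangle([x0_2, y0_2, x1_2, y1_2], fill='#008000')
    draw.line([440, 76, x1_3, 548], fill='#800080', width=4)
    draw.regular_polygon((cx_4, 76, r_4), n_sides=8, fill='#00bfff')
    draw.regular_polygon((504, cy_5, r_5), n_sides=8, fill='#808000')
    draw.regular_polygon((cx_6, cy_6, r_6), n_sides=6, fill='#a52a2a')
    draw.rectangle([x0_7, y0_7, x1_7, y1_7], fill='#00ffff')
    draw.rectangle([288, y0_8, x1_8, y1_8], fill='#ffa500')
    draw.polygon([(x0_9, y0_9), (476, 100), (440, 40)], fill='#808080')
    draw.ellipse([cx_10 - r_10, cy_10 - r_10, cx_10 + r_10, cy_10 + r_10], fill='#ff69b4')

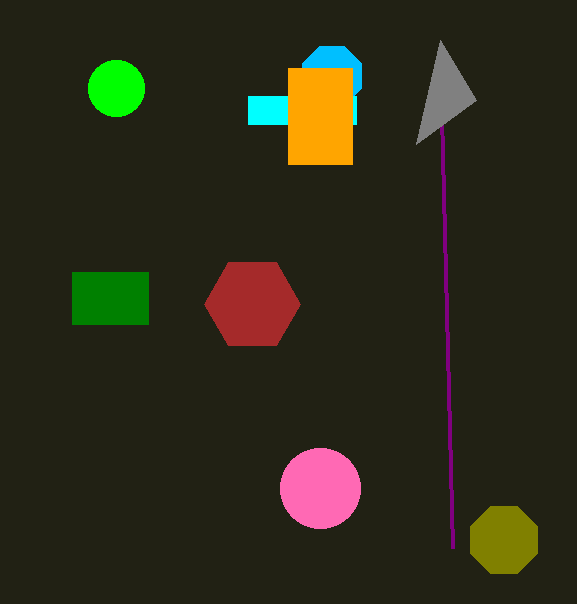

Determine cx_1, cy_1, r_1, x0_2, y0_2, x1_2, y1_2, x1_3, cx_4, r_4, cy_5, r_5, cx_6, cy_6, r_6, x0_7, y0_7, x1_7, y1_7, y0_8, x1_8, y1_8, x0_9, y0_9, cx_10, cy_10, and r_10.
cx_1 = 116
cy_1 = 88
r_1 = 28
x0_2 = 72
y0_2 = 272
x1_2 = 148
y1_2 = 324
x1_3 = 452
cx_4 = 332
r_4 = 32
cy_5 = 540
r_5 = 36
cx_6 = 252
cy_6 = 304
r_6 = 48
x0_7 = 248
y0_7 = 96
x1_7 = 356
y1_7 = 124
y0_8 = 68
x1_8 = 352
y1_8 = 164
x0_9 = 416
y0_9 = 144
cx_10 = 320
cy_10 = 488
r_10 = 40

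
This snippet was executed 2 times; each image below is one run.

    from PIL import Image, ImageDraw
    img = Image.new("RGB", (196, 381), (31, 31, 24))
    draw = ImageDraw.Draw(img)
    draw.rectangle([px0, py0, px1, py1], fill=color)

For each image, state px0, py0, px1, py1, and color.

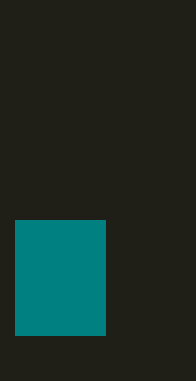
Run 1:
px0 = 15
py0 = 220
px1 = 105
py1 = 335
color = 'teal'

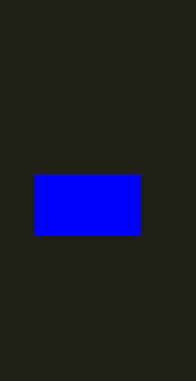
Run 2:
px0 = 35, py0 = 175, px1 = 140, py1 = 235, color = 'blue'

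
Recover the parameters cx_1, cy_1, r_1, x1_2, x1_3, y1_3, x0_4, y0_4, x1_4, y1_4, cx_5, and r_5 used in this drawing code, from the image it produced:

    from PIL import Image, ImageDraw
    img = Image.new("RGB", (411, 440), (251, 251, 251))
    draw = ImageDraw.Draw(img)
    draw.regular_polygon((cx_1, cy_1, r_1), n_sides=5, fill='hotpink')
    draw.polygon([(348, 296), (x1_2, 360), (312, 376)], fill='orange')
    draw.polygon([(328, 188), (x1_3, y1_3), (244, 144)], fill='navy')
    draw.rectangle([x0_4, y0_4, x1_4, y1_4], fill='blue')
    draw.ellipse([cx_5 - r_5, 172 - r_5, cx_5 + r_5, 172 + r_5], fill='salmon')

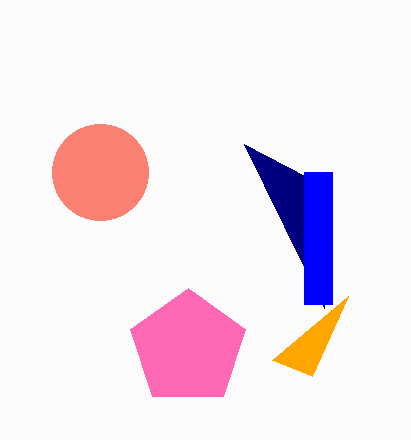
cx_1 = 188; cy_1 = 348; r_1 = 60; x1_2 = 272; x1_3 = 324; y1_3 = 308; x0_4 = 304; y0_4 = 172; x1_4 = 332; y1_4 = 304; cx_5 = 100; r_5 = 48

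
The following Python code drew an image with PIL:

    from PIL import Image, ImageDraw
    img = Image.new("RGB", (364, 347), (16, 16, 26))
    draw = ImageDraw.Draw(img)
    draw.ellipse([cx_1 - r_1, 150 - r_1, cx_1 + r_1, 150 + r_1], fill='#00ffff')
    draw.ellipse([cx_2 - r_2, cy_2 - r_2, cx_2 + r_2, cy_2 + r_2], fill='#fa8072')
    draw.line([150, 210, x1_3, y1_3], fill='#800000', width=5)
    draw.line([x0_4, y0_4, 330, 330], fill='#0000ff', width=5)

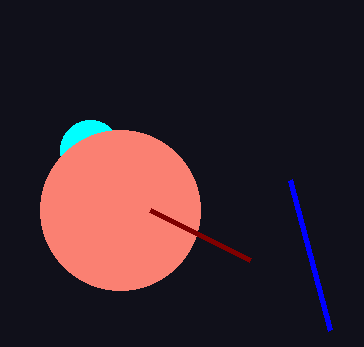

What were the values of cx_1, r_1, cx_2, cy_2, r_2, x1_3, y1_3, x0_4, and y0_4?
cx_1 = 90, r_1 = 30, cx_2 = 120, cy_2 = 210, r_2 = 80, x1_3 = 250, y1_3 = 260, x0_4 = 290, y0_4 = 180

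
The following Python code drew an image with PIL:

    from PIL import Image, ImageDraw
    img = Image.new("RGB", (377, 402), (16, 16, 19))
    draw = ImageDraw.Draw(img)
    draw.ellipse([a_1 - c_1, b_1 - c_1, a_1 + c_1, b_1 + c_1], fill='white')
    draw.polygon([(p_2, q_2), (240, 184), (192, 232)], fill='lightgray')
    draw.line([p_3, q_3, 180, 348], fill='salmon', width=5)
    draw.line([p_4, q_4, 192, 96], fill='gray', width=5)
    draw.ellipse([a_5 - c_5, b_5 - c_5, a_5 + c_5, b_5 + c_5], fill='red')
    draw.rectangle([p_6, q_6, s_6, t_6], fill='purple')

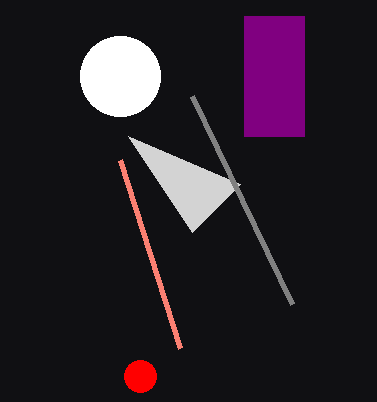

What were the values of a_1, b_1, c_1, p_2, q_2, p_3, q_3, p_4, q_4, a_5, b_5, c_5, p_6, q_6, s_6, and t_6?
a_1 = 120, b_1 = 76, c_1 = 40, p_2 = 128, q_2 = 136, p_3 = 120, q_3 = 160, p_4 = 292, q_4 = 304, a_5 = 140, b_5 = 376, c_5 = 16, p_6 = 244, q_6 = 16, s_6 = 304, t_6 = 136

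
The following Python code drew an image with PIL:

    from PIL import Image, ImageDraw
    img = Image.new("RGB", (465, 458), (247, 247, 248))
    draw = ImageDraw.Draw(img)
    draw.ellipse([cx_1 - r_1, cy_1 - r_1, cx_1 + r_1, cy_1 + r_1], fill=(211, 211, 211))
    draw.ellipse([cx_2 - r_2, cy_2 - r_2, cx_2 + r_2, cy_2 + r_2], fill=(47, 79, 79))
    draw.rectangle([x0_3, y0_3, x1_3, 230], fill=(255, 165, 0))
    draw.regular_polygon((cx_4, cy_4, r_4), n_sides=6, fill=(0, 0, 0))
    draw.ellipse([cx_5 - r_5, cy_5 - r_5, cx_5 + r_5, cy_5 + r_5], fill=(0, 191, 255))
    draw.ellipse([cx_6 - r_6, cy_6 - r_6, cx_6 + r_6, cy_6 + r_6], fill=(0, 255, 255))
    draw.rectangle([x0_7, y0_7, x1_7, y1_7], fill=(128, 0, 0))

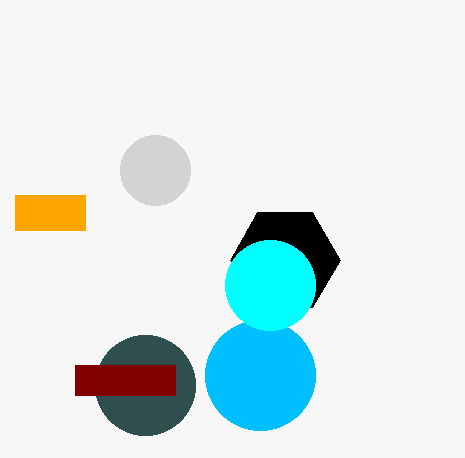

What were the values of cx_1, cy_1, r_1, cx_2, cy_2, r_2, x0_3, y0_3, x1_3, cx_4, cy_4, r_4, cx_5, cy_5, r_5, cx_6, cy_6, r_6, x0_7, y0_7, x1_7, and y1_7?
cx_1 = 155; cy_1 = 170; r_1 = 35; cx_2 = 145; cy_2 = 385; r_2 = 50; x0_3 = 15; y0_3 = 195; x1_3 = 85; cx_4 = 285; cy_4 = 260; r_4 = 55; cx_5 = 260; cy_5 = 375; r_5 = 55; cx_6 = 270; cy_6 = 285; r_6 = 45; x0_7 = 75; y0_7 = 365; x1_7 = 175; y1_7 = 395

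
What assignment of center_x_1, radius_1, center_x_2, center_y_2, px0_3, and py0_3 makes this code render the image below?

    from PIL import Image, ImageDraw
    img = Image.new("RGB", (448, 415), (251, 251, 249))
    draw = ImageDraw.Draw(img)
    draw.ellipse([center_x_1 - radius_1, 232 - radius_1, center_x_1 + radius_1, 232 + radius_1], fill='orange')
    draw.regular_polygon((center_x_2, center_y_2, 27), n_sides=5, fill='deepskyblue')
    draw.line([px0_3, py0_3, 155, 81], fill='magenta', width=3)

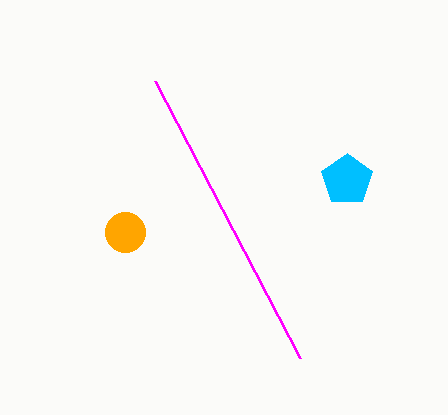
center_x_1 = 125; radius_1 = 20; center_x_2 = 347; center_y_2 = 180; px0_3 = 300; py0_3 = 358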